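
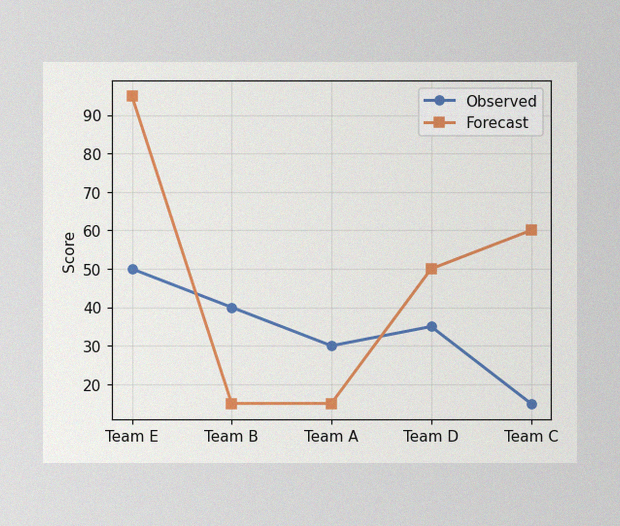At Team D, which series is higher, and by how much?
Forecast, by 15

The image has some photo noise and uneven lighting. At Team D, Forecast sits above the other line by 15.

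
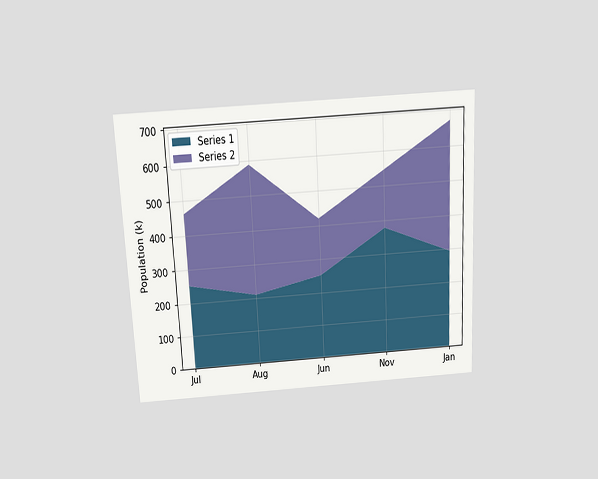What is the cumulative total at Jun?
The chart is tilted about 3° counter-clockwise and viewed slightly from above. The stacked total at Jun reaches 420k.

420k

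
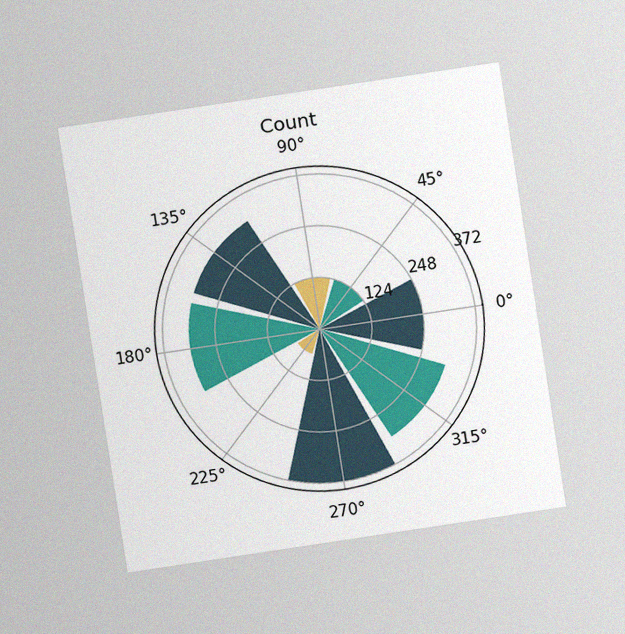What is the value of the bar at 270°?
The chart is tilted about 9° counter-clockwise and viewed at a slight angle, with some photo noise. The bar at 270° reaches 372 on the radial axis.

372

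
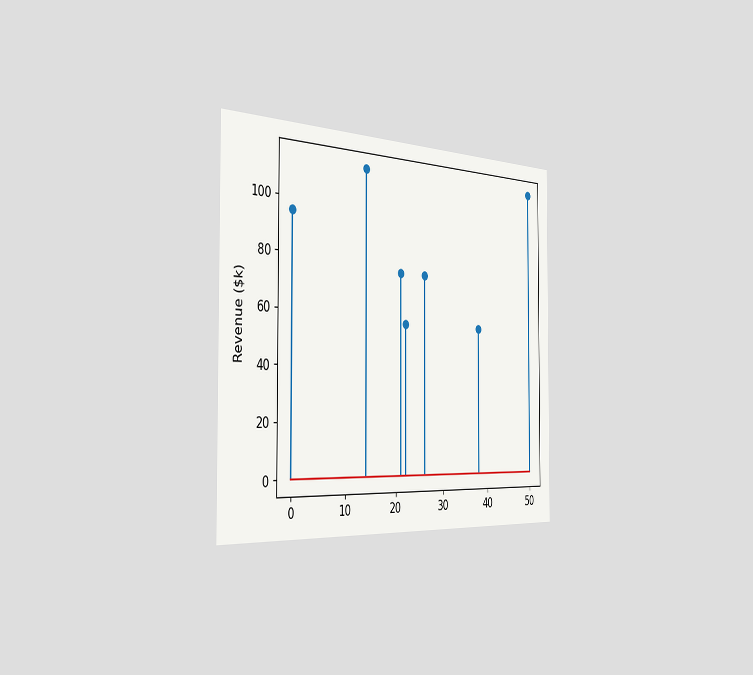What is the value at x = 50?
$114k

The chart is viewed slightly from the left. The stem at x=50 reaches $114k.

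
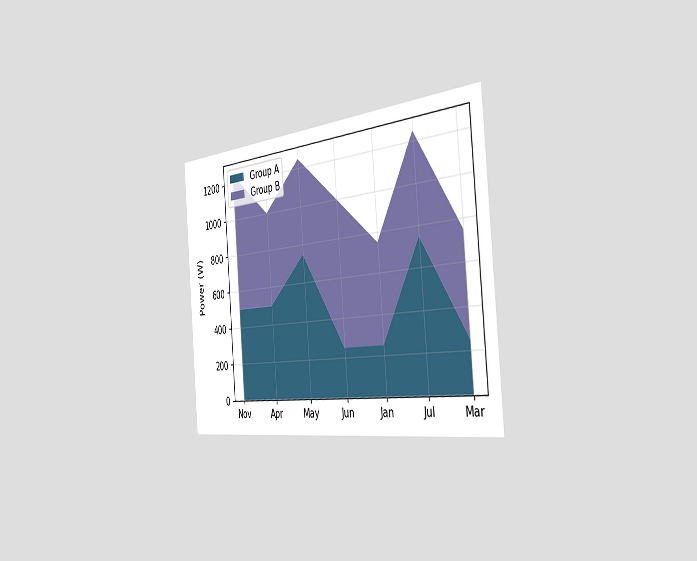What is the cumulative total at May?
1250W

The chart is tilted about 5° counter-clockwise and viewed slightly from the right. The stacked total at May reaches 1250W.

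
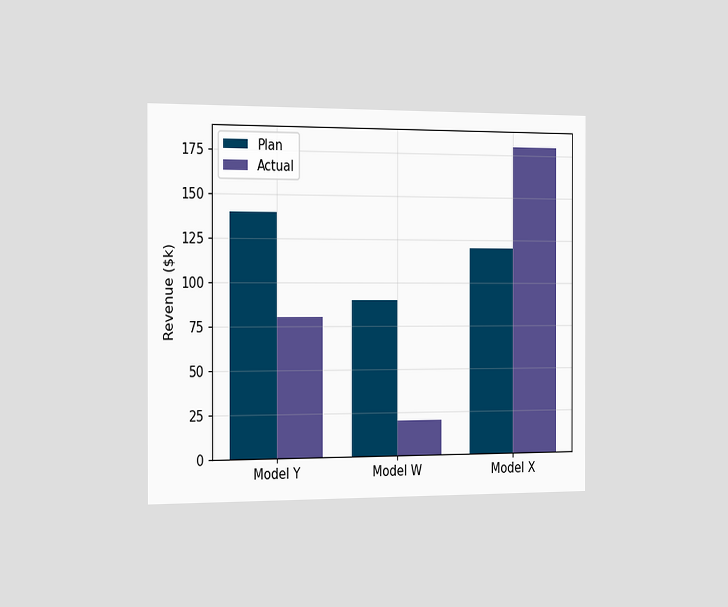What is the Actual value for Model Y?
$80k

The chart is viewed slightly from the left. The Actual bar at Model Y reaches $80k on the y-axis.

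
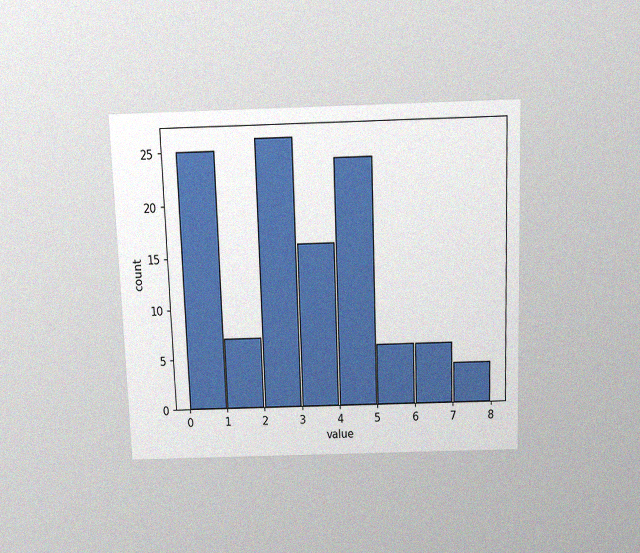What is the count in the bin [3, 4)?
16

The chart is viewed slightly from above, with some photo noise. The [3, 4) bin has height 16.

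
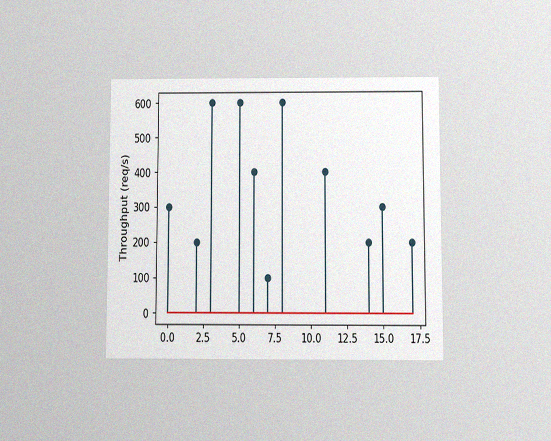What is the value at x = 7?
100req/s

The chart is viewed at a slight angle, with some photo noise. The stem at x=7 reaches 100req/s.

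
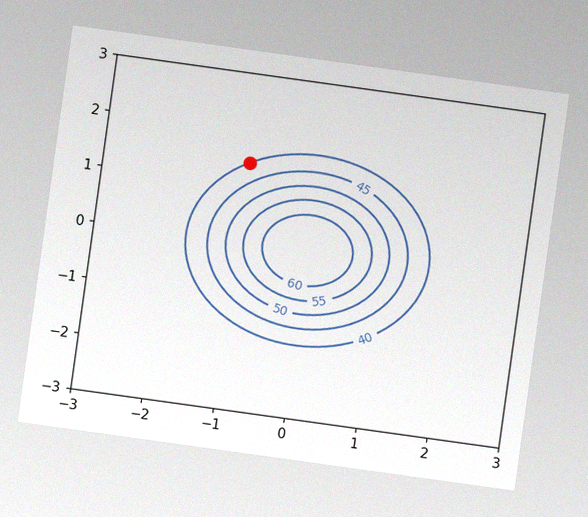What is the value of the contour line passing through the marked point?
40

The chart is tilted about 8° clockwise, with some photo noise. The marked point sits on the contour labelled 40.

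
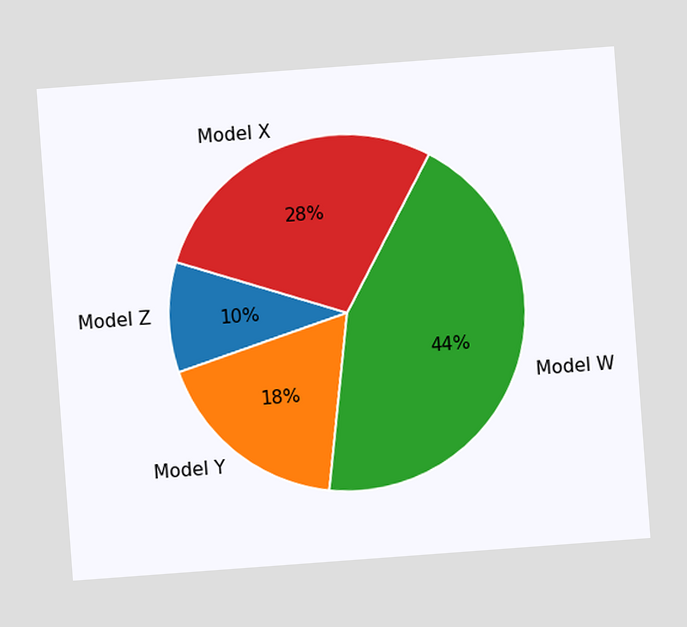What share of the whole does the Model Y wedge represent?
18%

The chart is tilted about 4° counter-clockwise. The Model Y slice takes up 18% of the pie.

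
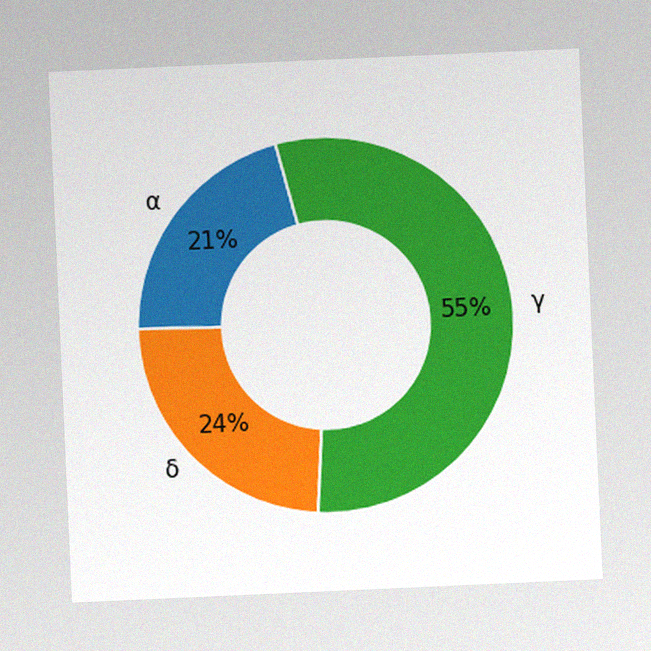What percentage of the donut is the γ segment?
The chart is tilted about 3° counter-clockwise, with some photo noise. The γ segment takes up 55% of the ring.

55%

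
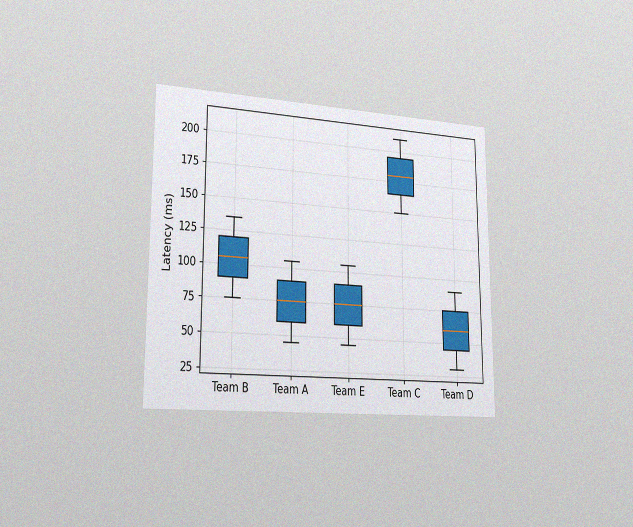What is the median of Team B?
The chart is viewed slightly from the left, with some photo noise. The median line in the Team B box sits at 105ms.

105ms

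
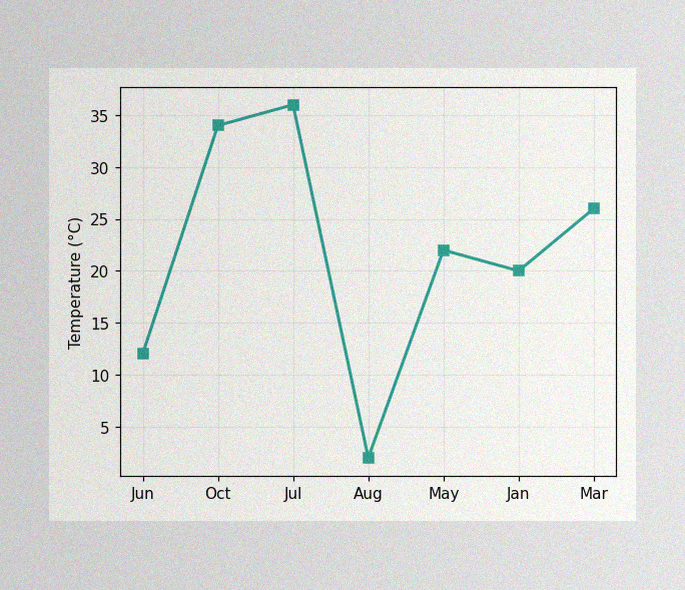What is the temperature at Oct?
34°C

The image has some photo noise and uneven lighting. At Oct, the line is at 34°C.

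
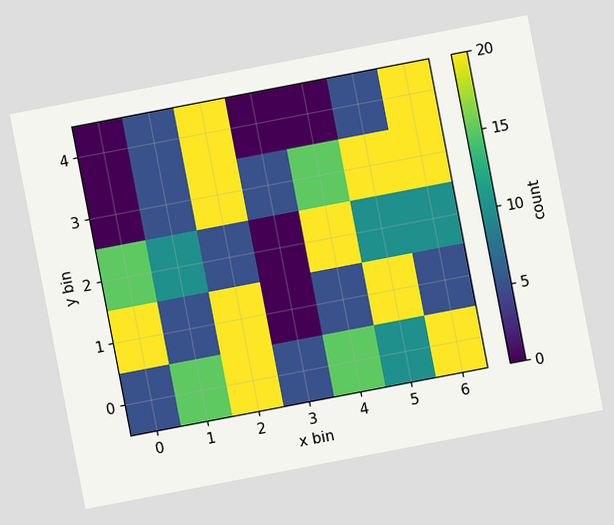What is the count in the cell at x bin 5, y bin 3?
20

The chart is tilted about 11° counter-clockwise. Matching the cell (5, 3) against the colorbar gives 20.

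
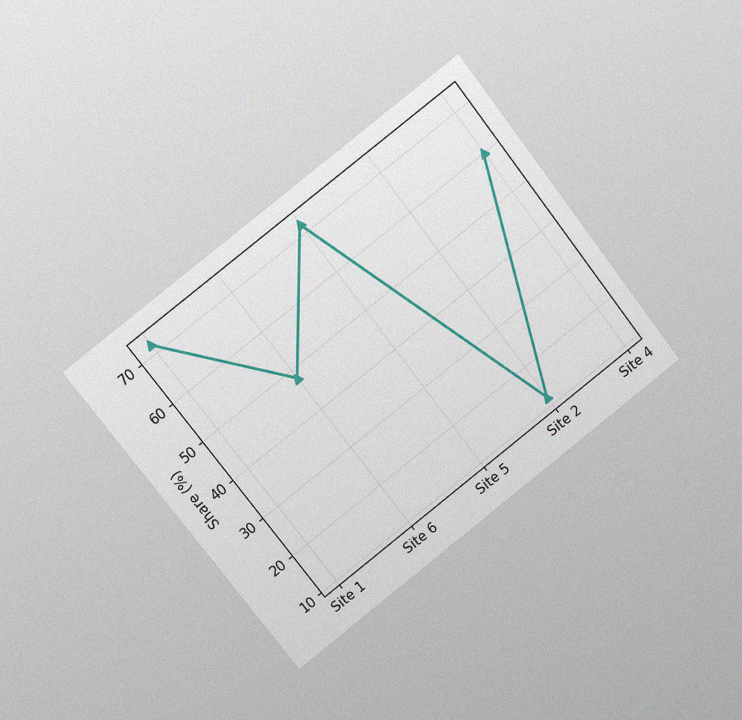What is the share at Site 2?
The chart is tilted about 38° counter-clockwise and viewed at a slight angle, with some photo noise. At Site 2, the line is at 12%.

12%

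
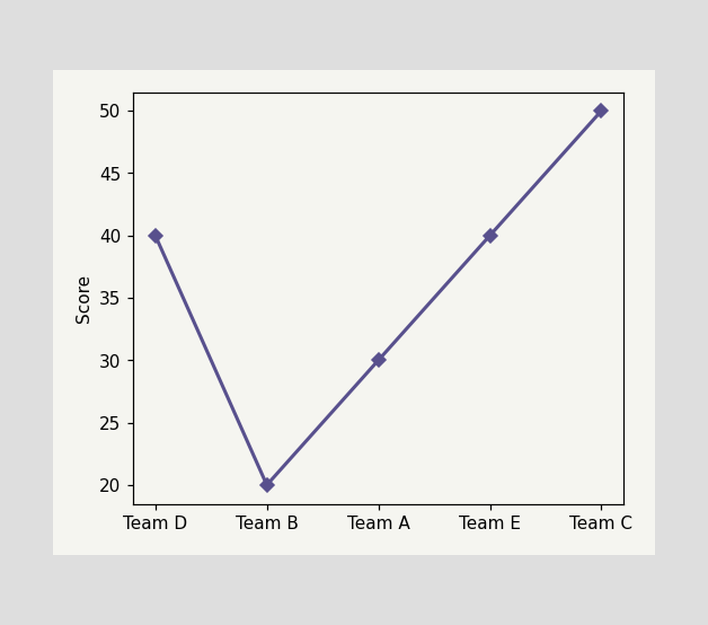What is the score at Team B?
20

At Team B, the line is at 20.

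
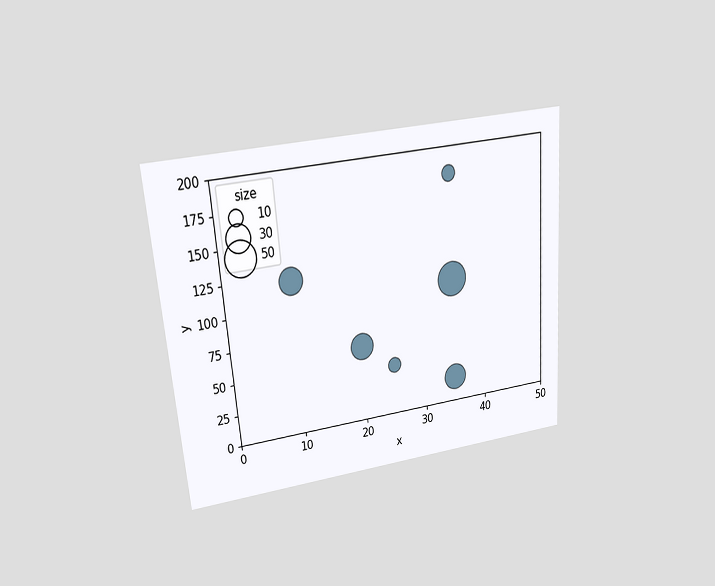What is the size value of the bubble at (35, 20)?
30

The chart is tilted about 5° counter-clockwise and viewed at a slight angle. Matching the bubble at (35, 20) against the size legend gives 30.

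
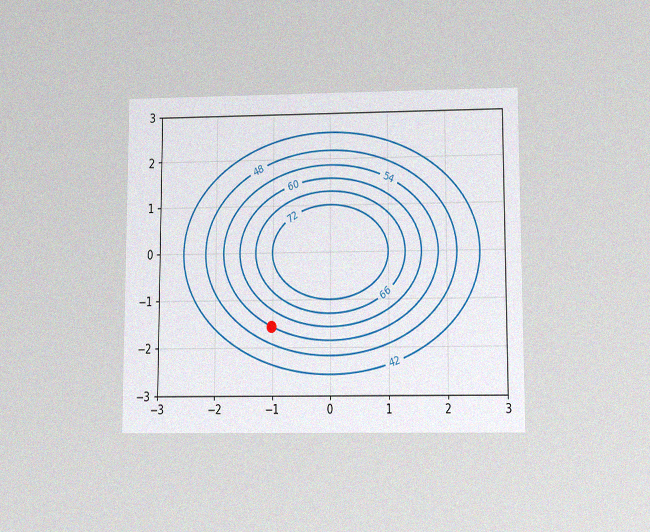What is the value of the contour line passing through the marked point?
The chart is viewed slightly from below, with some photo noise. The marked point sits on the contour labelled 54.

54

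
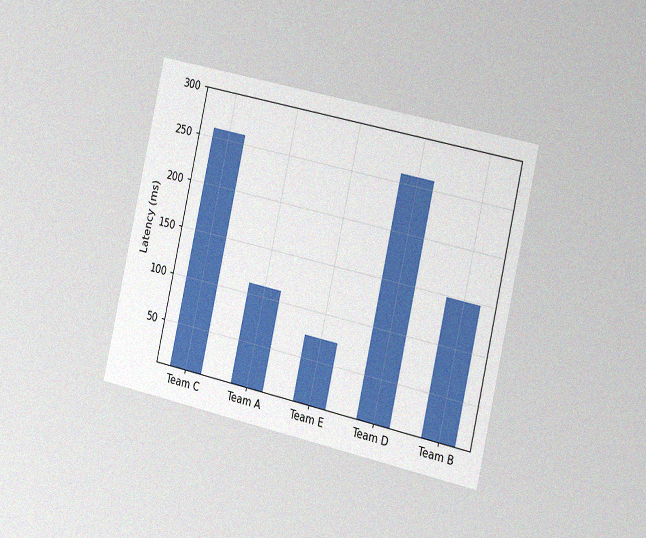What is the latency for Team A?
The chart is tilted about 13° clockwise and viewed slightly from the right, with some photo noise. Reading along the chart's y-axis, the Team A bar reaches 111ms.

111ms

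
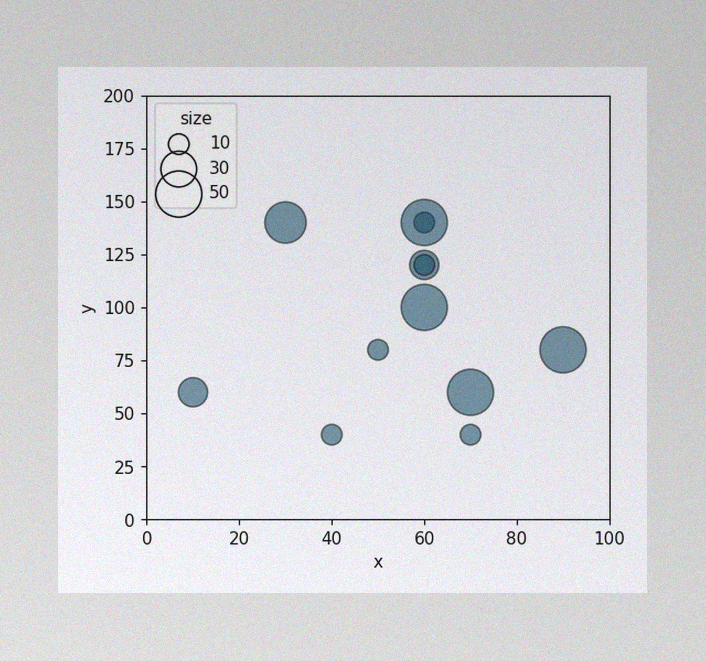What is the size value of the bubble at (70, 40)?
The image has some photo noise and uneven lighting. Matching the bubble at (70, 40) against the size legend gives 10.

10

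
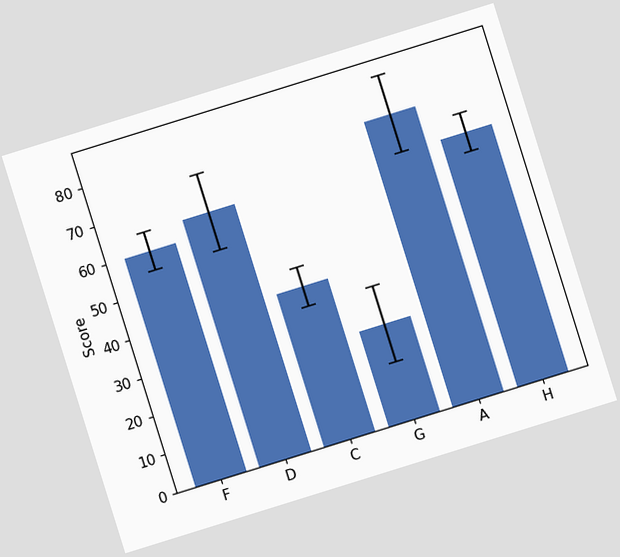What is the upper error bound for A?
85

The chart is tilted about 17° counter-clockwise. The A bar's upper whisker reaches 85.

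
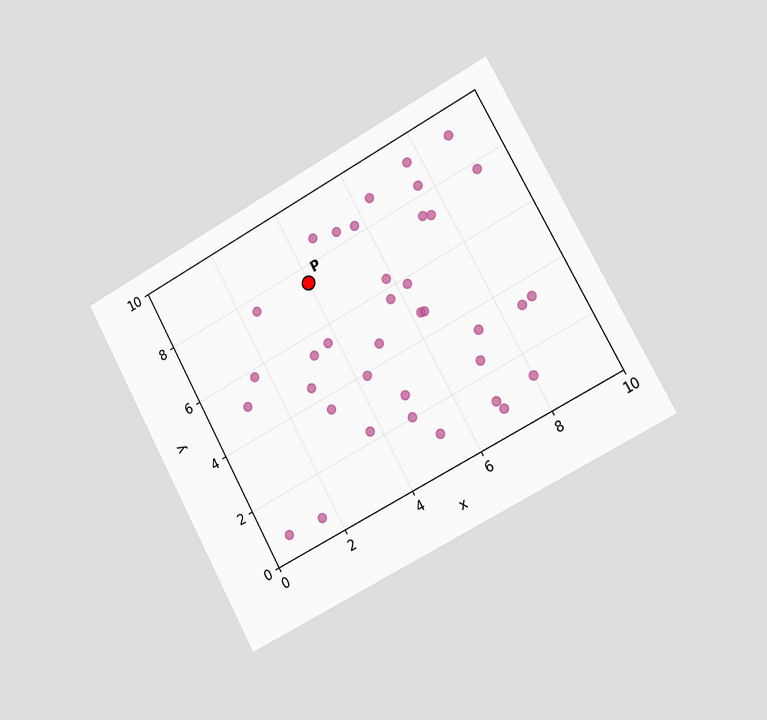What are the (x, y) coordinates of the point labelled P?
The chart is tilted about 28° counter-clockwise and viewed slightly from the right. Following the gridlines from P to each axis, P sits at (4, 7.5).

(4, 7.5)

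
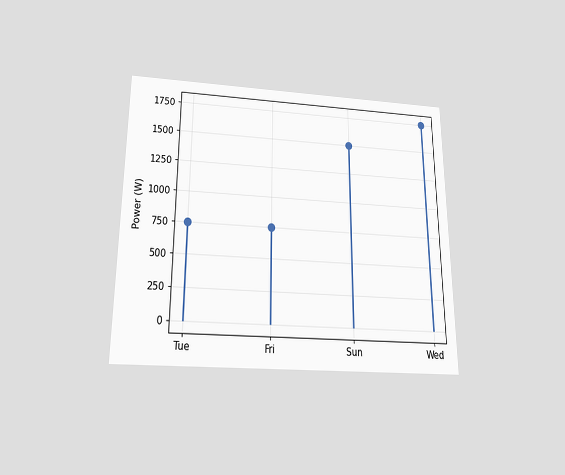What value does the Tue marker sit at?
750W

The chart is viewed slightly from below. The Tue marker sits at 750W.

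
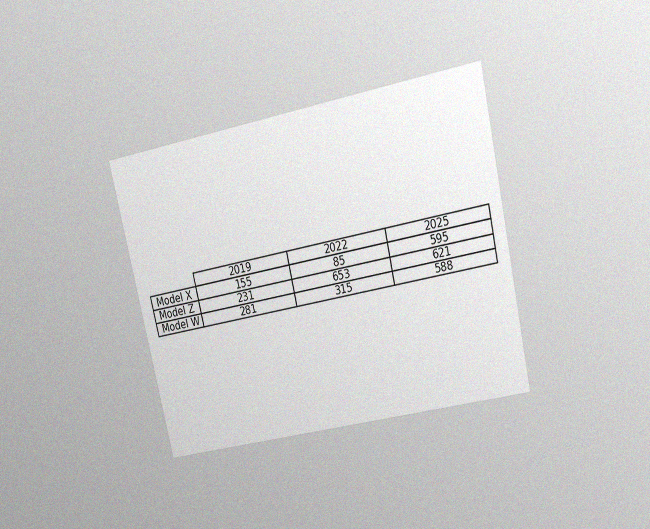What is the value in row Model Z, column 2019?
The chart is tilted about 13° counter-clockwise and viewed at a slight angle, with some photo noise. The (Model Z, 2019) cell reads 231.

231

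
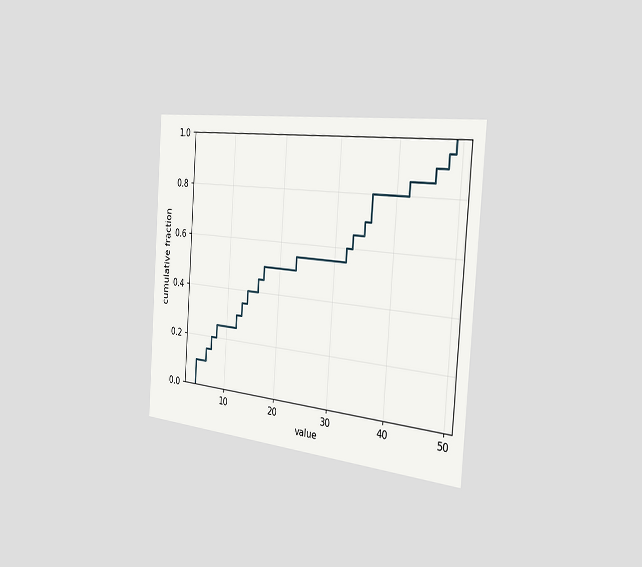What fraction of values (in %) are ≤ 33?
65%

The chart is tilted about 4° clockwise and viewed slightly from the right. At x=33 the ECDF step is at 65%.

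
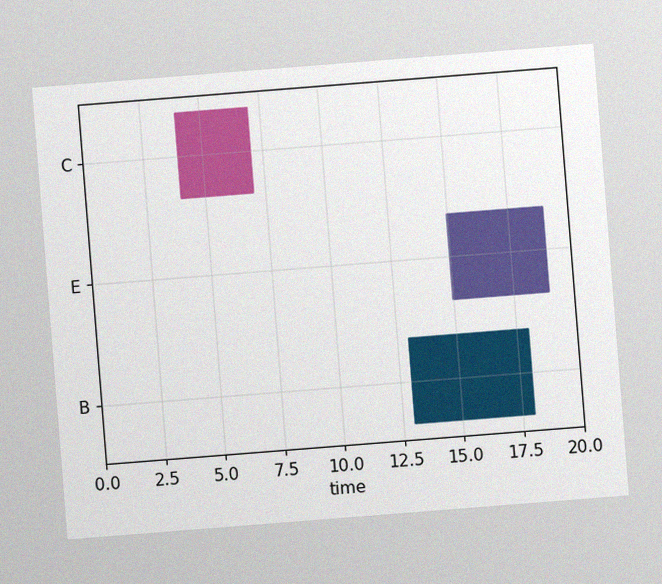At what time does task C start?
4

The chart is tilted about 5° counter-clockwise, with some photo noise. The C bar begins at t=4.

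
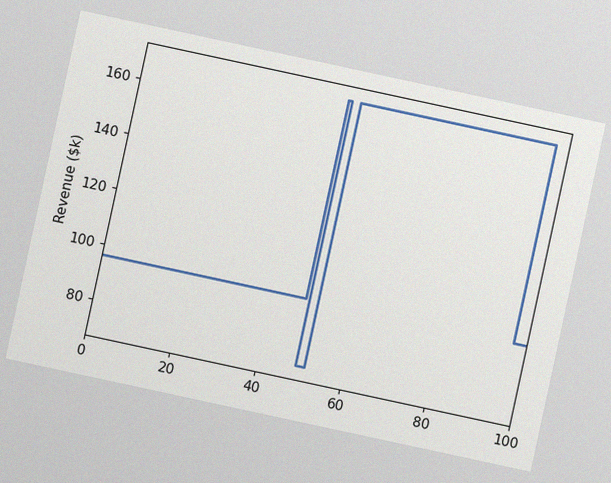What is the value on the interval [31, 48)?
The chart is tilted about 12° clockwise, with some photo noise. On [31, 48) the step sits at $96k.

$96k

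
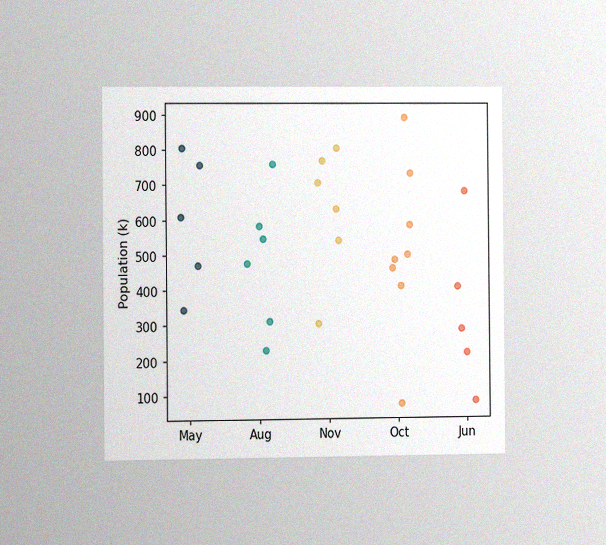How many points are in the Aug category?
The chart is viewed slightly from the left, with some photo noise. Counting the markers in the Aug column gives 6.

6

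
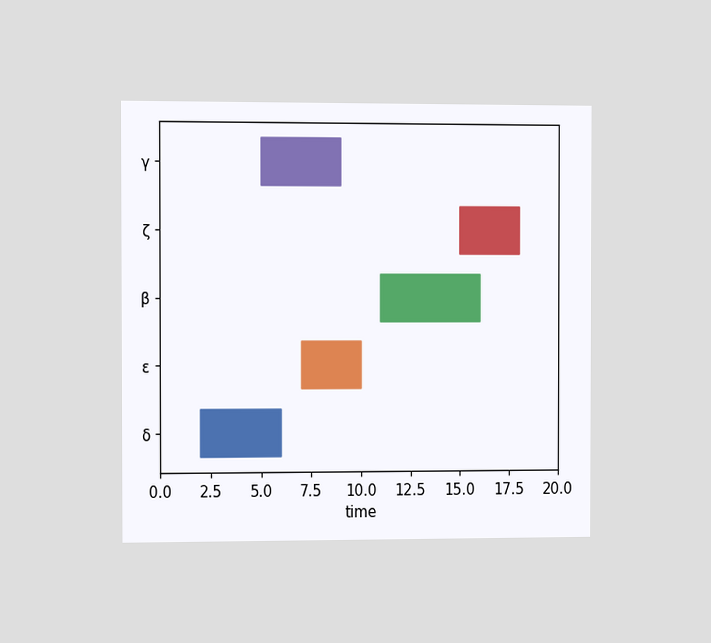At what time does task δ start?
2

The chart is viewed at a slight angle. The δ bar begins at t=2.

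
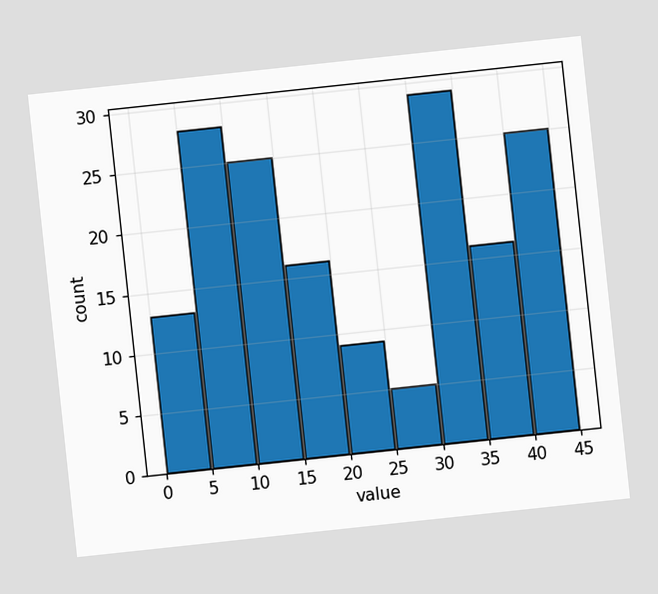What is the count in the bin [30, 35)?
29

The chart is tilted about 6° counter-clockwise. The [30, 35) bin has height 29.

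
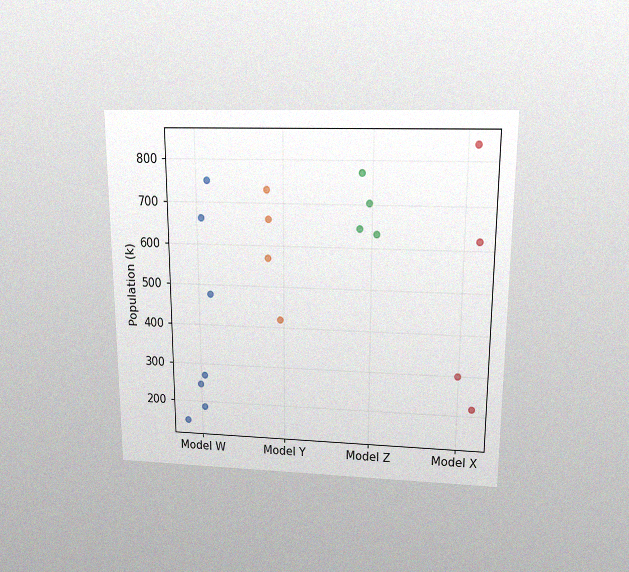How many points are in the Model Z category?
4

The chart is viewed slightly from above, with some photo noise. Counting the markers in the Model Z column gives 4.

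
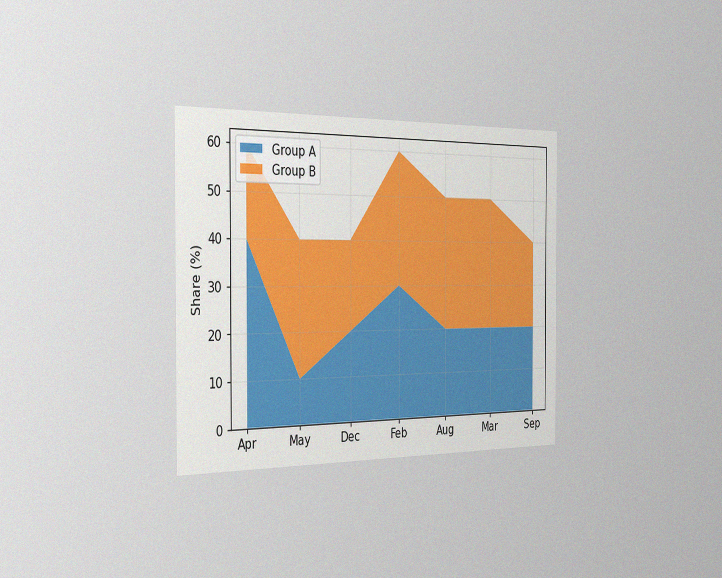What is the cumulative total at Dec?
The chart is viewed slightly from the left, with some photo noise. The stacked total at Dec reaches 40%.

40%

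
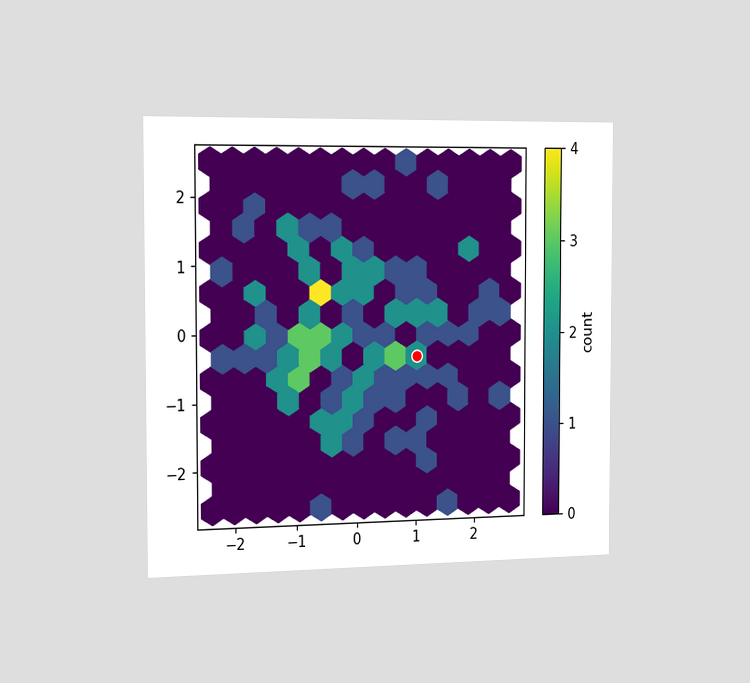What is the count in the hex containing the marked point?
The chart is viewed slightly from the left. The marked hex reads 2 on the colorbar.

2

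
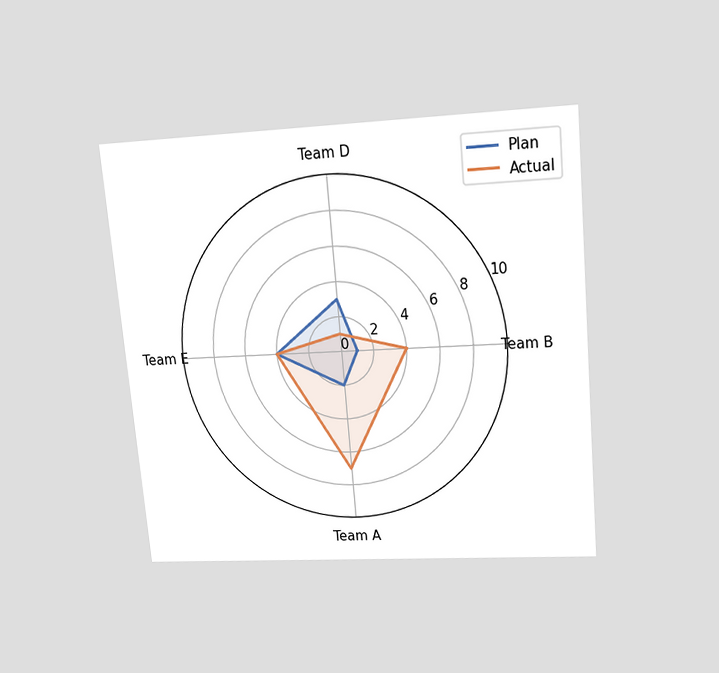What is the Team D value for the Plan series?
The chart is tilted about 5° counter-clockwise and viewed slightly from above. On the Team D axis, Plan reaches 3.

3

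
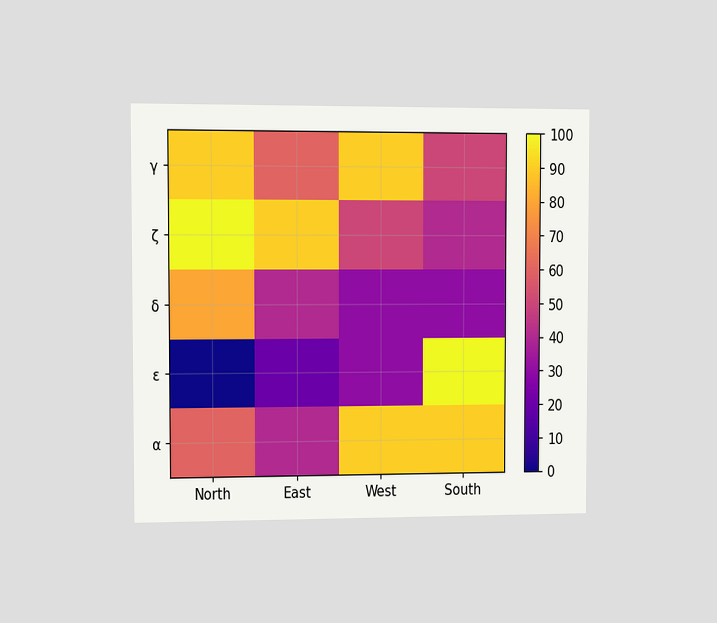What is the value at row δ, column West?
30

The chart is viewed slightly from the left. Matching cell (δ, West) against the colorbar gives 30.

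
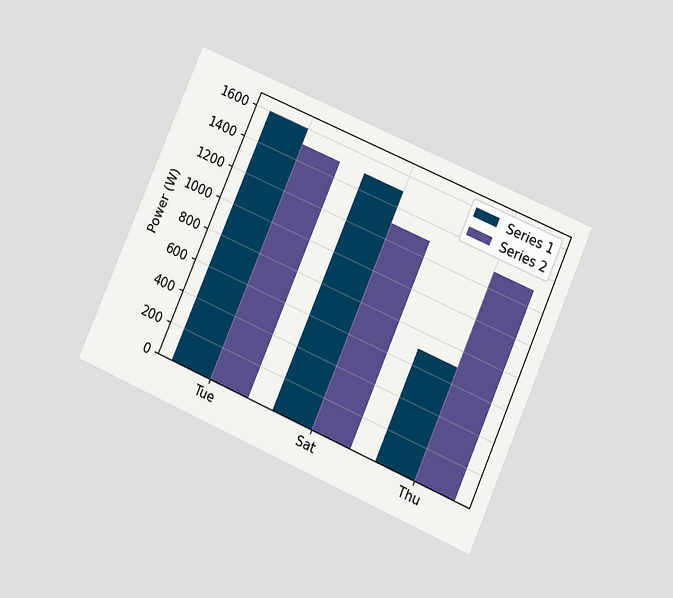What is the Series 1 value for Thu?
The chart is tilted about 24° clockwise and viewed at a slight angle. The Series 1 bar at Thu reaches 700W on the y-axis.

700W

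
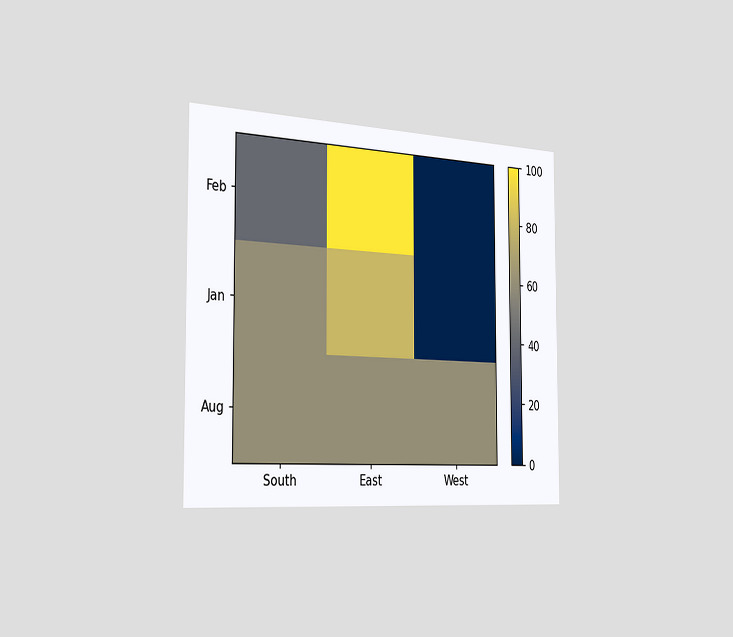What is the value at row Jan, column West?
The chart is viewed slightly from the left. Matching cell (Jan, West) against the colorbar gives 0.

0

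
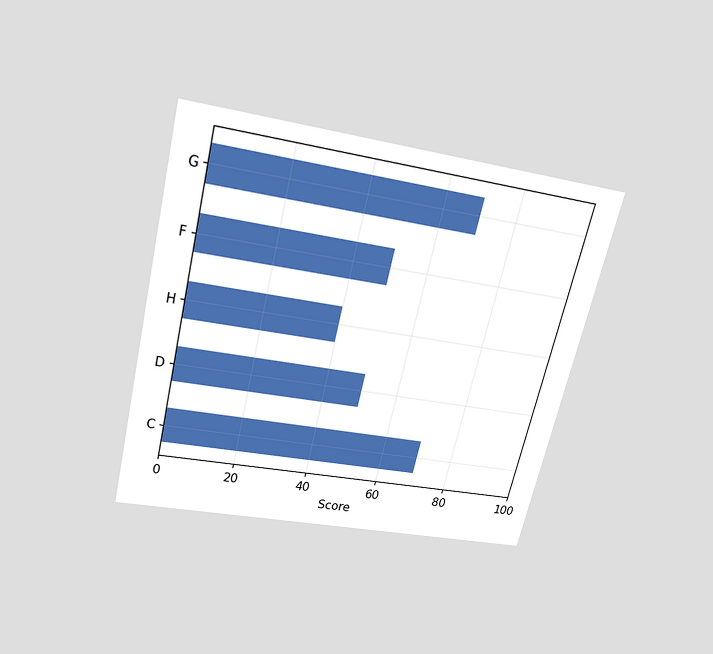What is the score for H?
40

The chart is tilted about 14° clockwise and viewed slightly from above. Reading along the chart's x-axis, the H bar reaches 40.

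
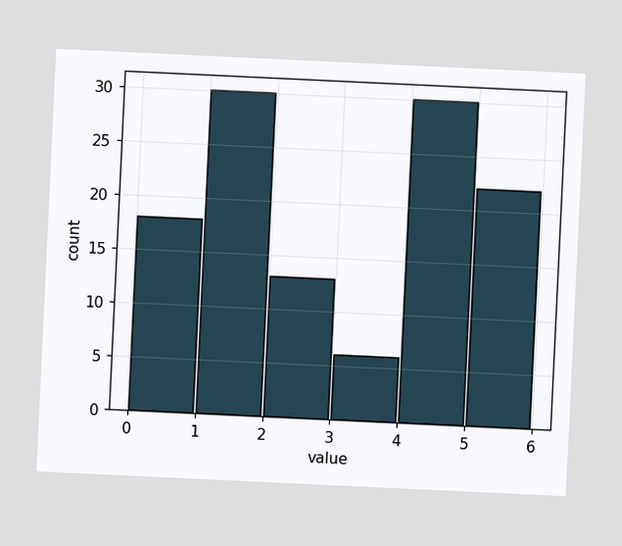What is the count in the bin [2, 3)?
The chart is tilted about 3° clockwise. The [2, 3) bin has height 13.

13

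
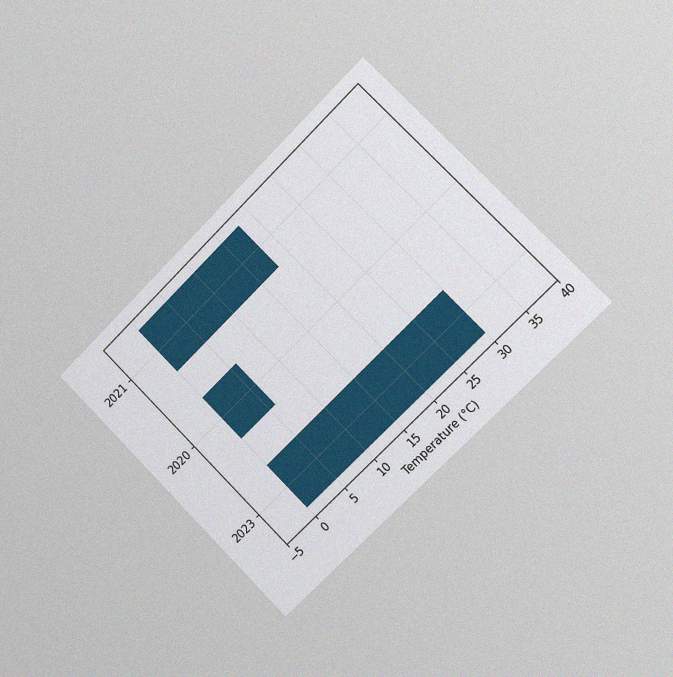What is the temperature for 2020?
6°C

The chart is tilted about 45° counter-clockwise and viewed slightly from the right, with some photo noise. Reading along the chart's x-axis, the 2020 bar reaches 6°C.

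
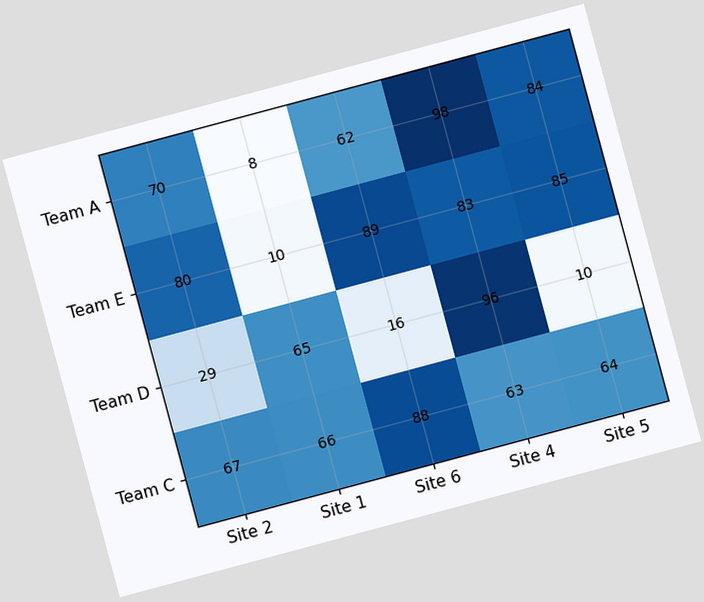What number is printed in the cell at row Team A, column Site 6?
62

The chart is tilted about 15° counter-clockwise. The (Team A, Site 6) cell reads 62.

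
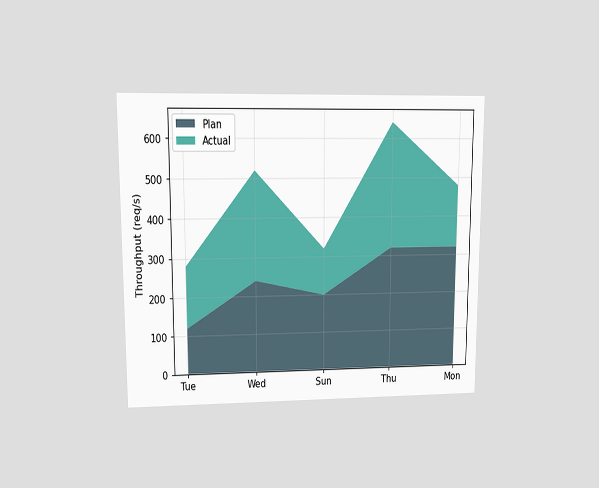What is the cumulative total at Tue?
280req/s

The chart is viewed at a slight angle. The stacked total at Tue reaches 280req/s.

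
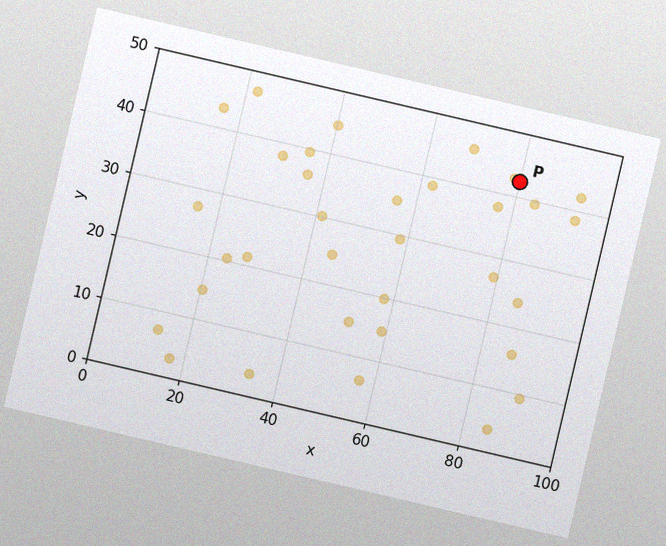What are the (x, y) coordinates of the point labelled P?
The chart is tilted about 13° clockwise, with some photo noise. Following the gridlines from P to each axis, P sits at (80, 42.5).

(80, 42.5)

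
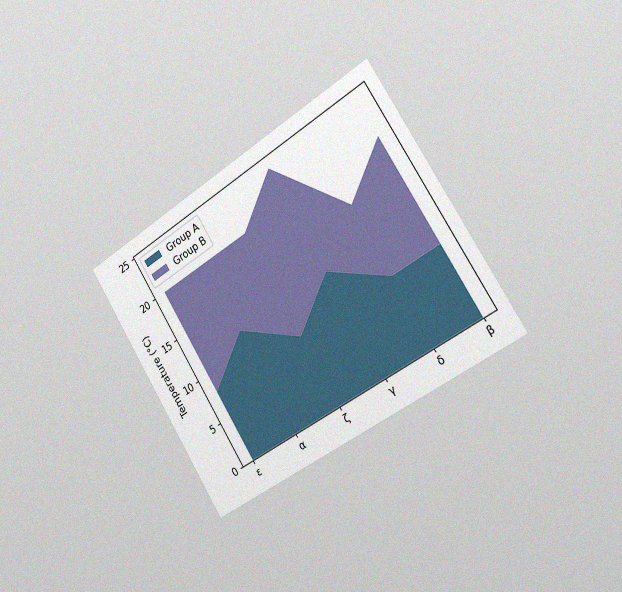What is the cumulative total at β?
20°C

The chart is tilted about 32° counter-clockwise and viewed slightly from the right, with some photo noise. The stacked total at β reaches 20°C.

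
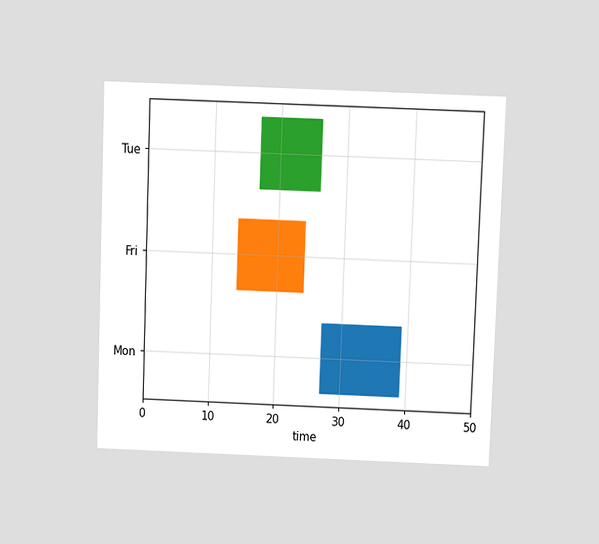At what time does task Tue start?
17

The chart is tilted about 2° clockwise and viewed slightly from above. The Tue bar begins at t=17.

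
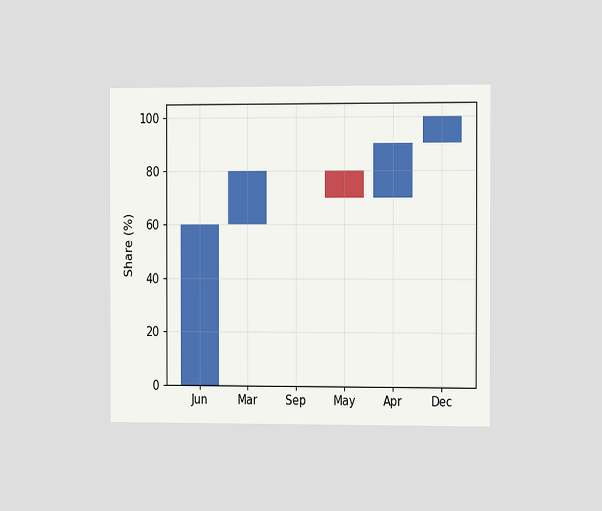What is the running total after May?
70%

The chart is viewed slightly from the right. After May the running total reaches 70%.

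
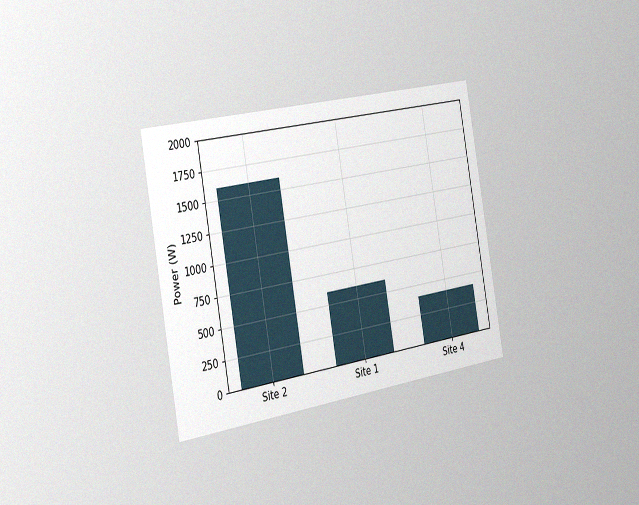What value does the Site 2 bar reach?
1600W

The chart is tilted about 10° counter-clockwise and viewed slightly from the left, with some photo noise. Reading along the chart's y-axis, the Site 2 bar reaches 1600W.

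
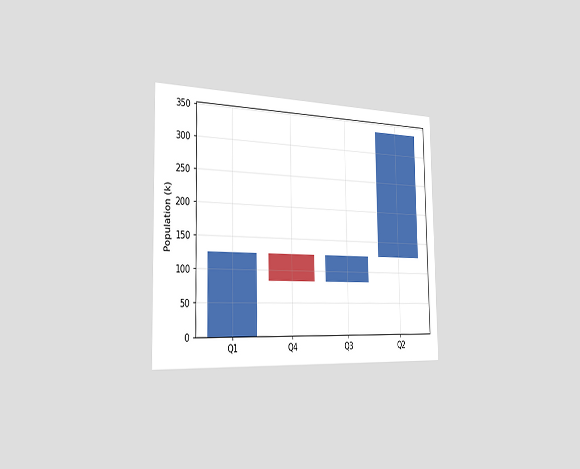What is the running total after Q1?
126k

The chart is viewed slightly from the left. After Q1 the running total reaches 126k.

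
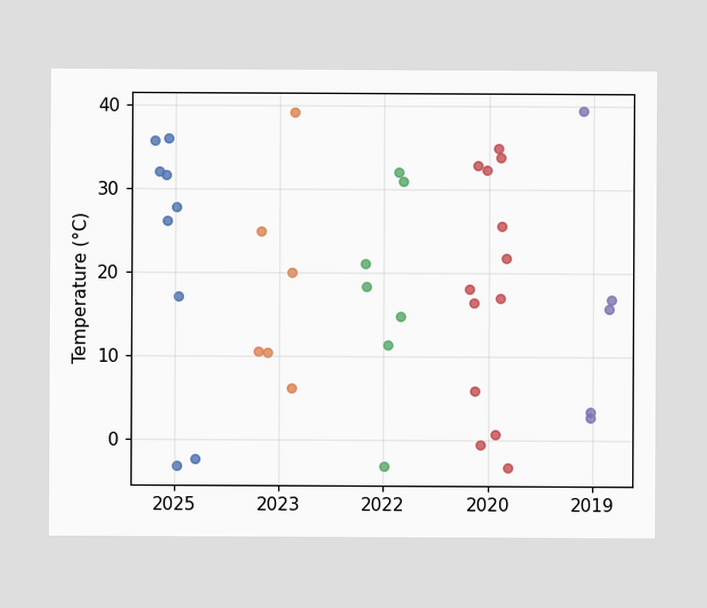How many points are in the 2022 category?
Counting the markers in the 2022 column gives 7.

7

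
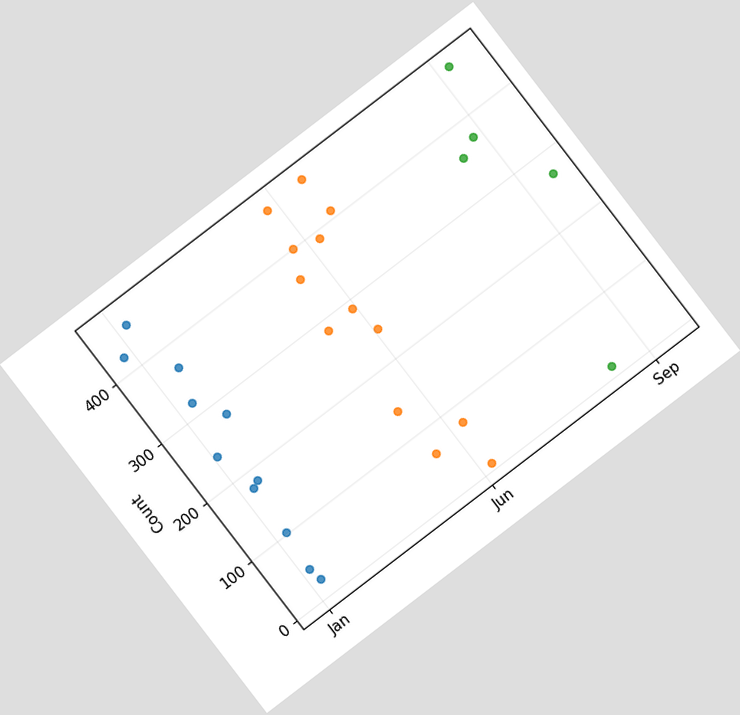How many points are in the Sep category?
5

The chart is tilted about 37° counter-clockwise. Counting the markers in the Sep column gives 5.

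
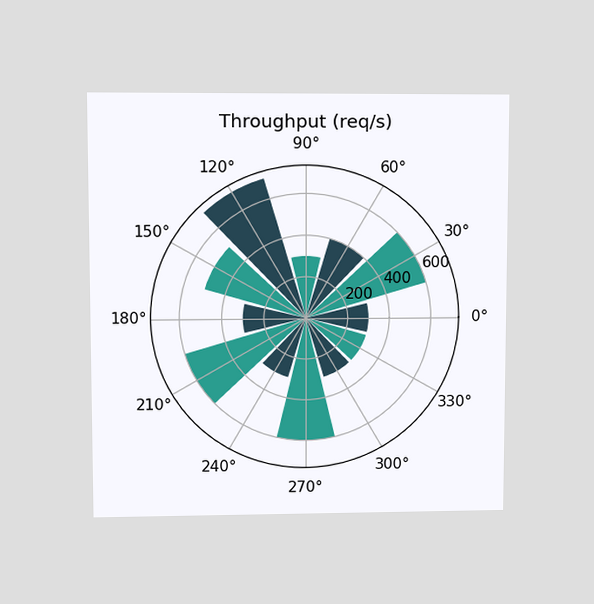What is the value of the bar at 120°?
700req/s

The chart is viewed at a slight angle. The bar at 120° reaches 700req/s on the radial axis.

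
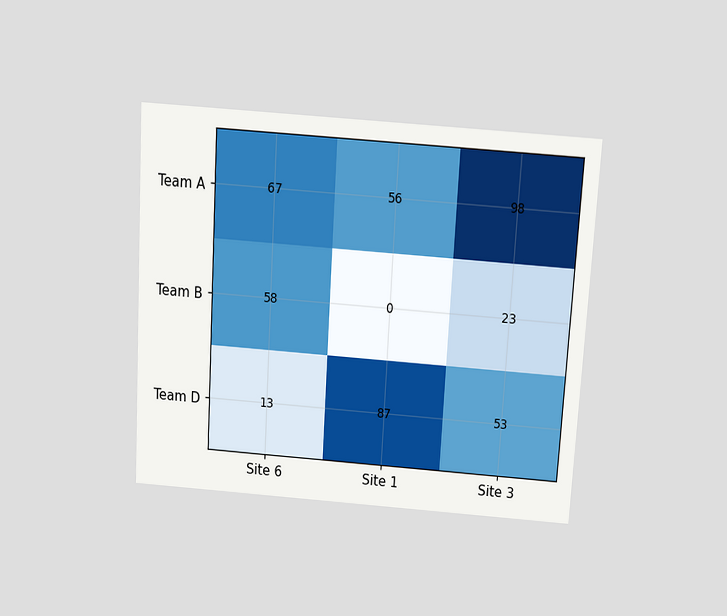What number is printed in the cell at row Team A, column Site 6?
67

The chart is tilted about 3° clockwise and viewed slightly from above. The (Team A, Site 6) cell reads 67.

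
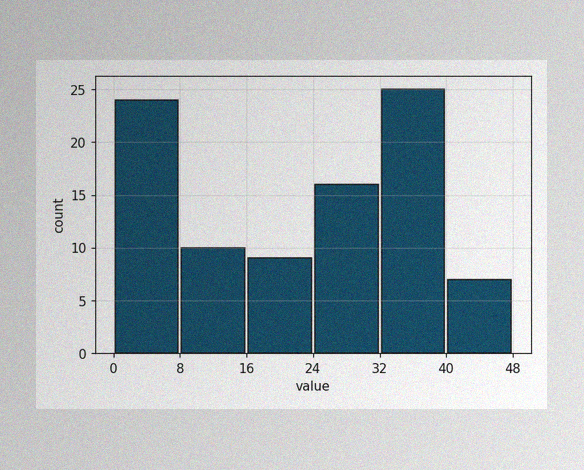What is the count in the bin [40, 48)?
The image has some photo noise and uneven lighting. The [40, 48) bin has height 7.

7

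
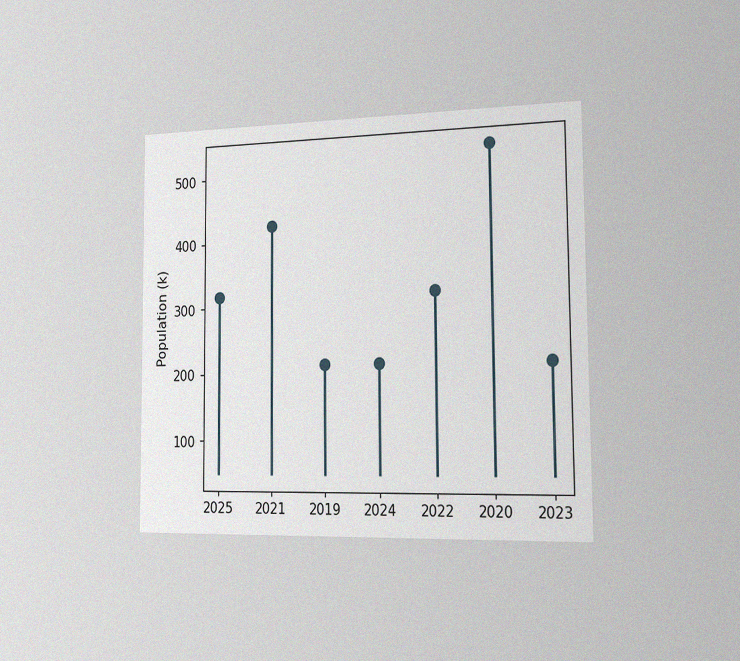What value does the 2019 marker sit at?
The chart is viewed slightly from the right, with some photo noise. The 2019 marker sits at 212k.

212k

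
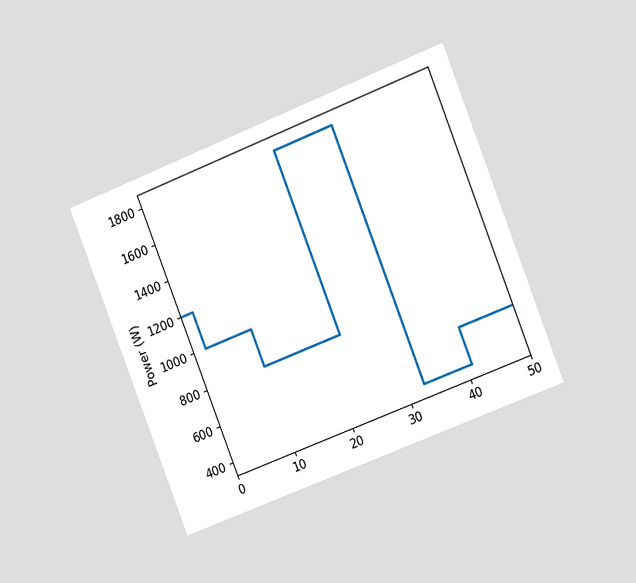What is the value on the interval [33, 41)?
400W

The chart is tilted about 22° counter-clockwise and viewed slightly from the right. On [33, 41) the step sits at 400W.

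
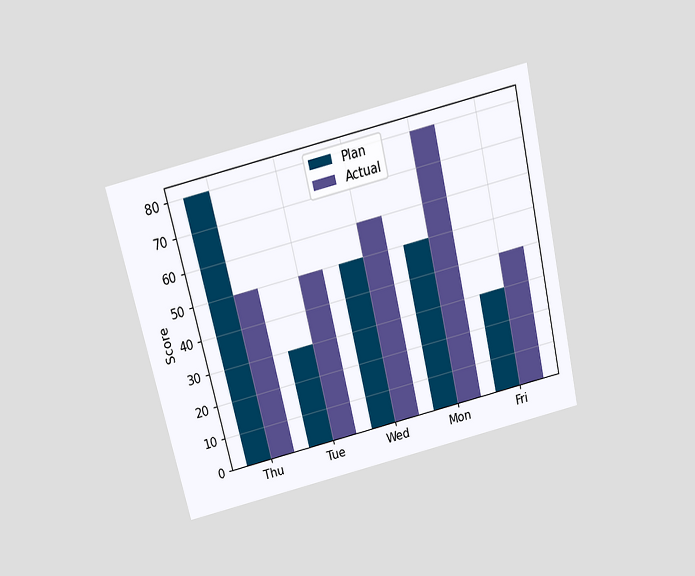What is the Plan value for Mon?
50

The chart is tilted about 13° counter-clockwise and viewed slightly from above. The Plan bar at Mon reaches 50 on the y-axis.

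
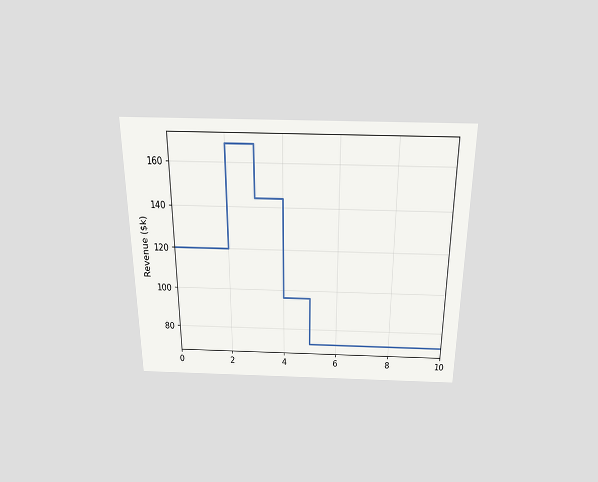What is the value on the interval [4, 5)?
$96k

The chart is viewed slightly from above. On [4, 5) the step sits at $96k.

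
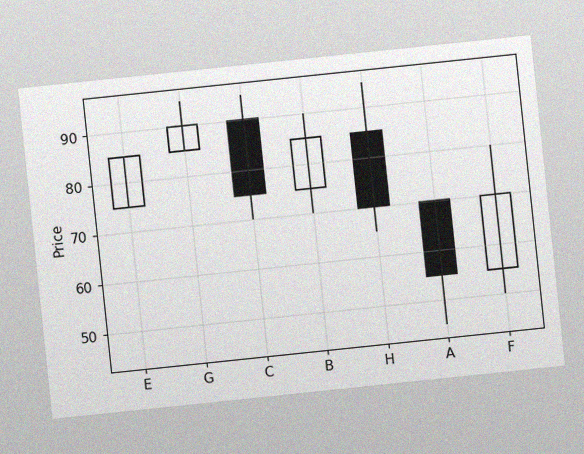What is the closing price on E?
The chart is tilted about 6° counter-clockwise, with some photo noise. The E candle closes at 85.

85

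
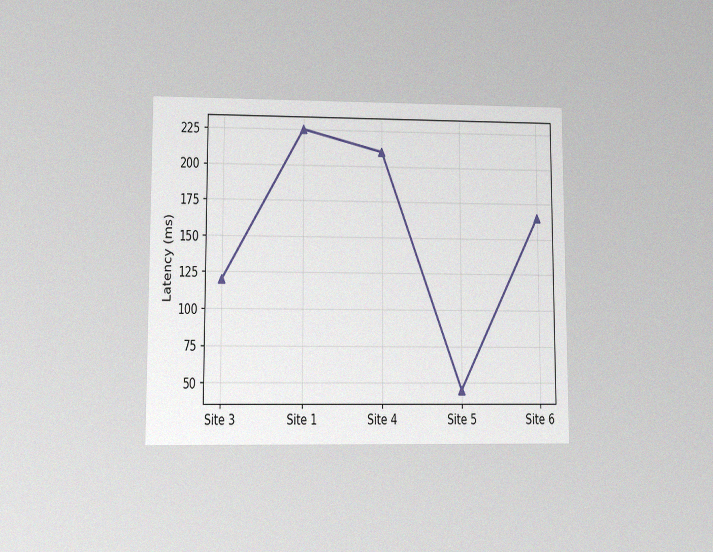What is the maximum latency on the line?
225ms

The chart is viewed at a slight angle, with some photo noise. The highest point is at Site 1, and reading across to the y-axis gives 225ms.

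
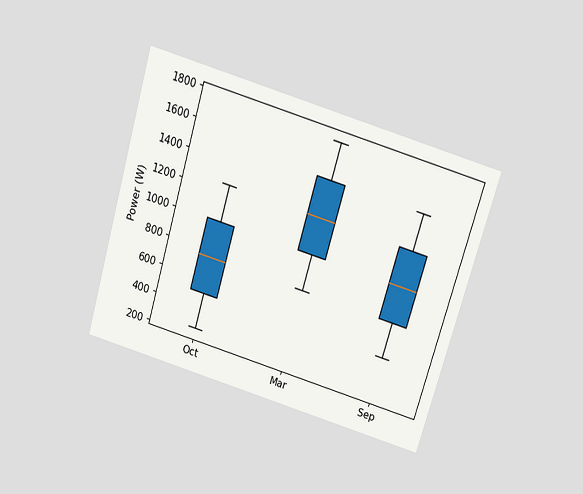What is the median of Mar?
The chart is tilted about 17° clockwise and viewed slightly from above. The median line in the Mar box sits at 1250W.

1250W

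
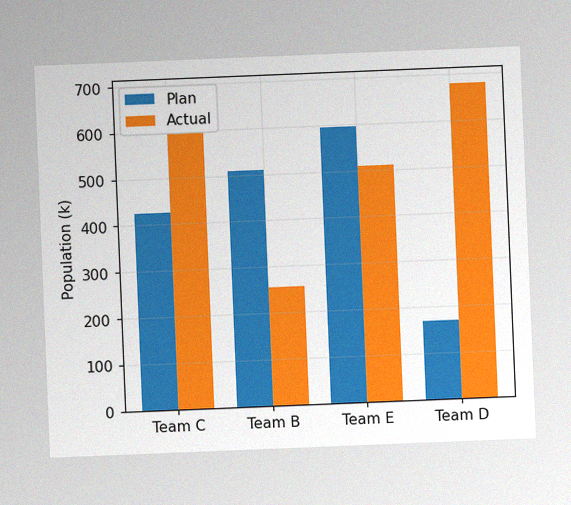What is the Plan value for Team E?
595k

The chart is tilted about 2° counter-clockwise, with some photo noise. The Plan bar at Team E reaches 595k on the y-axis.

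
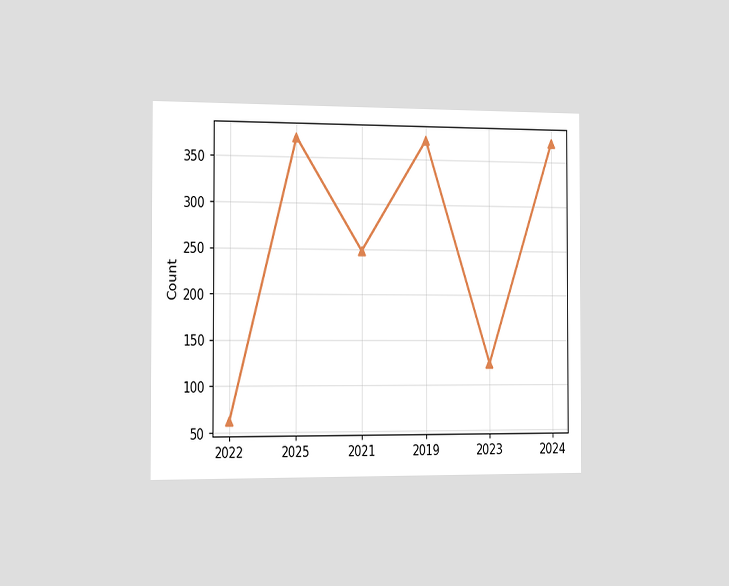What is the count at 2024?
The chart is viewed slightly from the left. At 2024, the line is at 372.

372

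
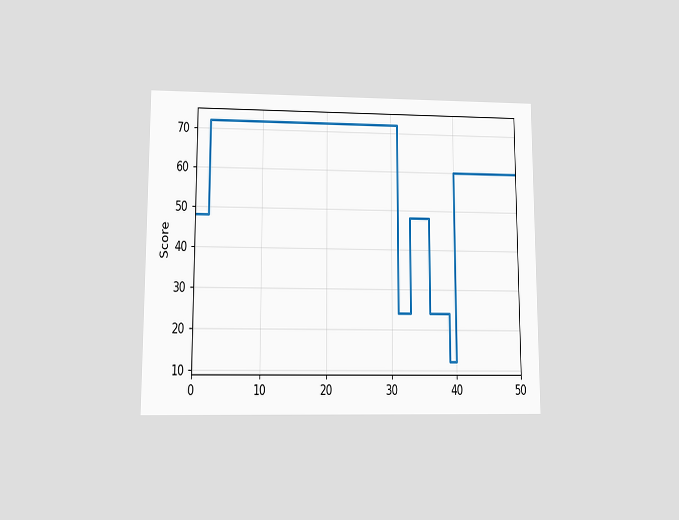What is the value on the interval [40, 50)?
The chart is viewed at a slight angle. On [40, 50) the step sits at 60.

60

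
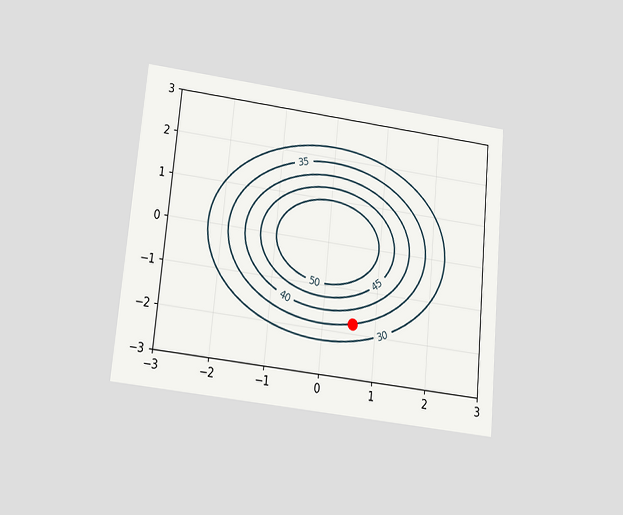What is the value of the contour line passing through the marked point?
The chart is tilted about 5° clockwise and viewed slightly from below. The marked point sits on the contour labelled 35.

35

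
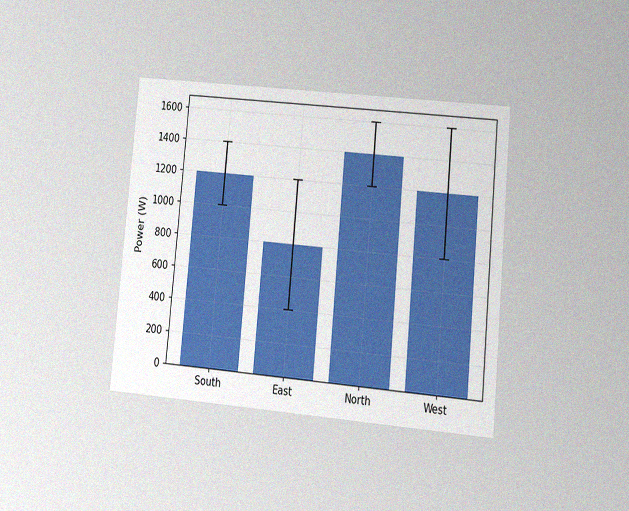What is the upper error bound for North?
1600W

The chart is tilted about 5° clockwise and viewed at a slight angle, with some photo noise. The North bar's upper whisker reaches 1600W.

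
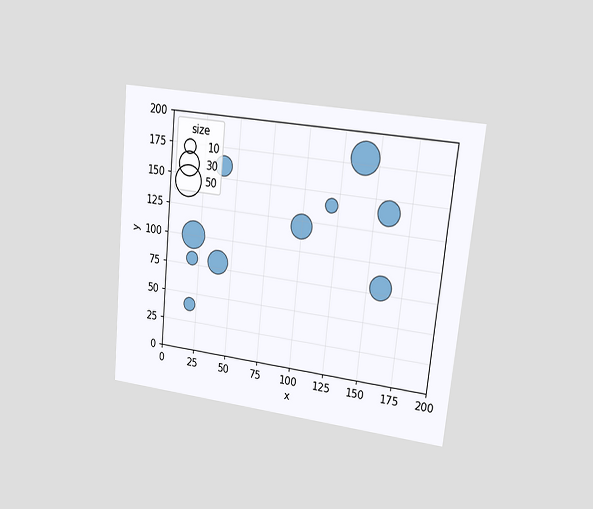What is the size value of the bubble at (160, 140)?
The chart is tilted about 6° clockwise and viewed at a slight angle. Matching the bubble at (160, 140) against the size legend gives 30.

30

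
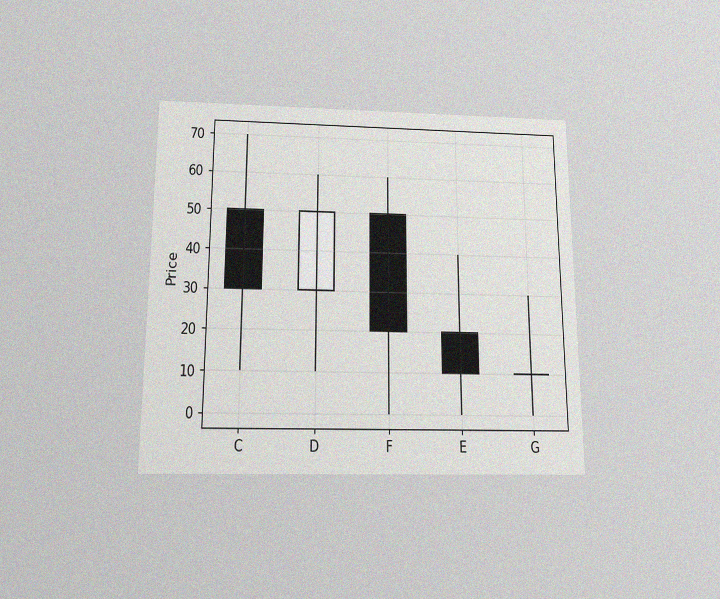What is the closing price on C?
The chart is viewed slightly from below, with some photo noise. The C candle closes at 30.

30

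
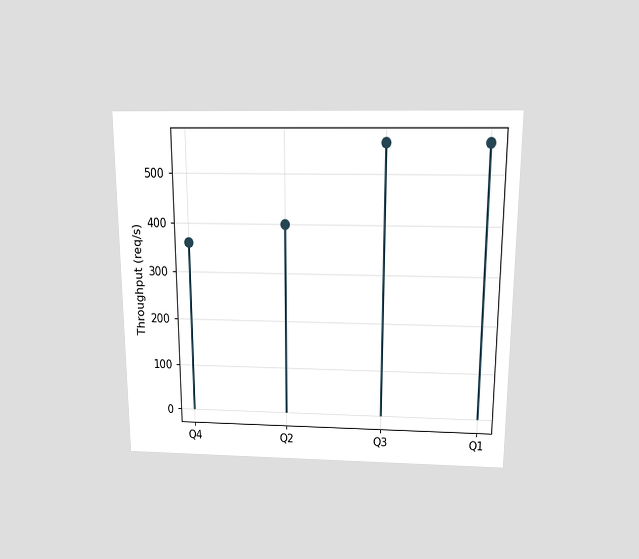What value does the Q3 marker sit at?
The chart is viewed slightly from above. The Q3 marker sits at 560req/s.

560req/s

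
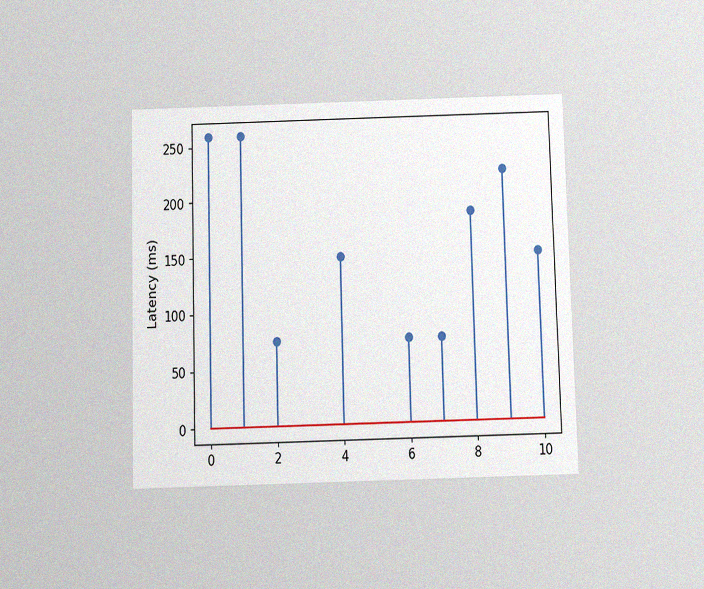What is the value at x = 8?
The chart is viewed slightly from below, with some photo noise. The stem at x=8 reaches 185ms.

185ms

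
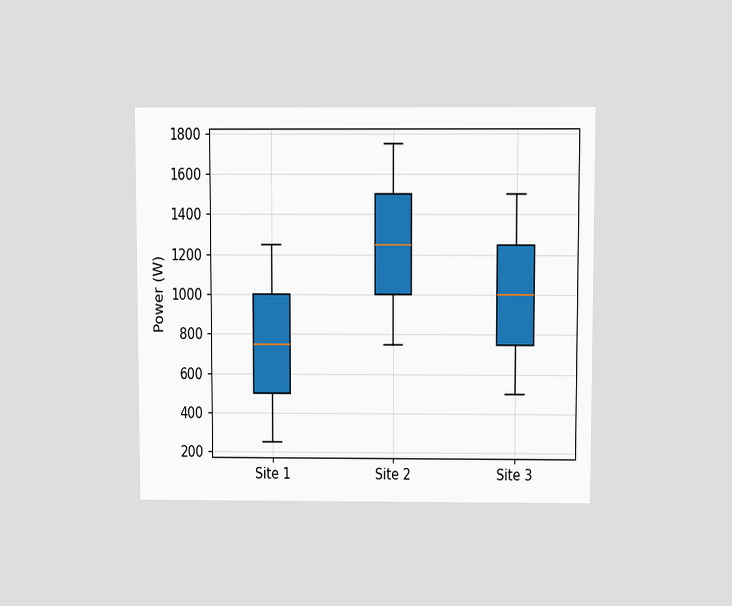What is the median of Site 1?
The chart is viewed slightly from above. The median line in the Site 1 box sits at 750W.

750W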